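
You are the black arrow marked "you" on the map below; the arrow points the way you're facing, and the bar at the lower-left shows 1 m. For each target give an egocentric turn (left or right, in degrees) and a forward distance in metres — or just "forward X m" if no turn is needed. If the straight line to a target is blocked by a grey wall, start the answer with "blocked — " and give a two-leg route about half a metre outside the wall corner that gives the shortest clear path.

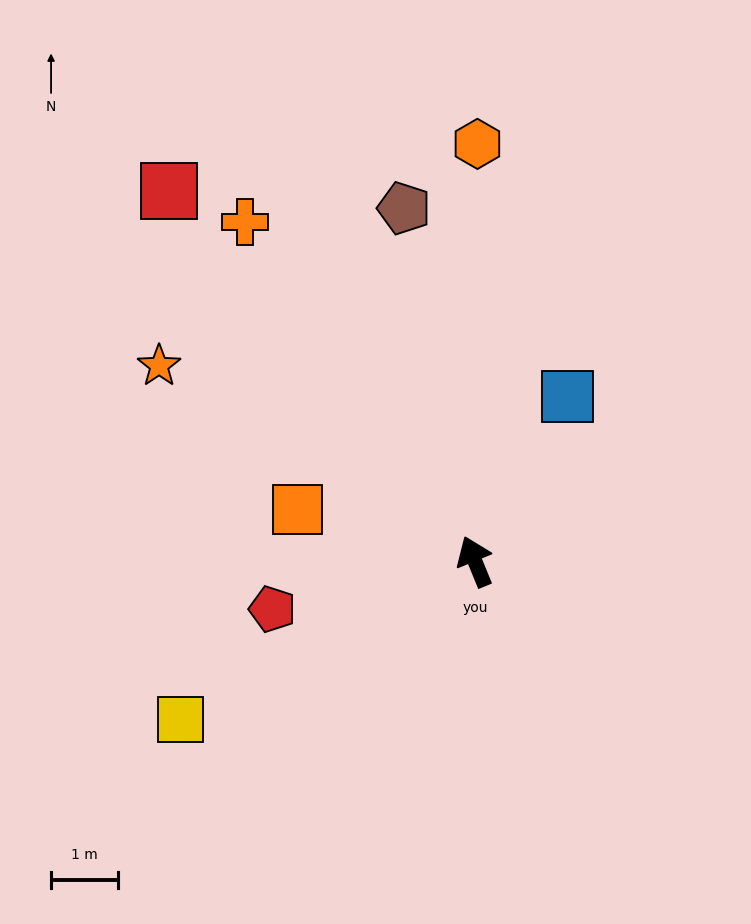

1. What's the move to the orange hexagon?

turn right 23°, forward 6.3 m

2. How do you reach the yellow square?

turn left 96°, forward 5.0 m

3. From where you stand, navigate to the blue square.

turn right 52°, forward 2.8 m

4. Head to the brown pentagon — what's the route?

turn right 11°, forward 5.4 m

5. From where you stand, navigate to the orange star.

turn left 36°, forward 5.6 m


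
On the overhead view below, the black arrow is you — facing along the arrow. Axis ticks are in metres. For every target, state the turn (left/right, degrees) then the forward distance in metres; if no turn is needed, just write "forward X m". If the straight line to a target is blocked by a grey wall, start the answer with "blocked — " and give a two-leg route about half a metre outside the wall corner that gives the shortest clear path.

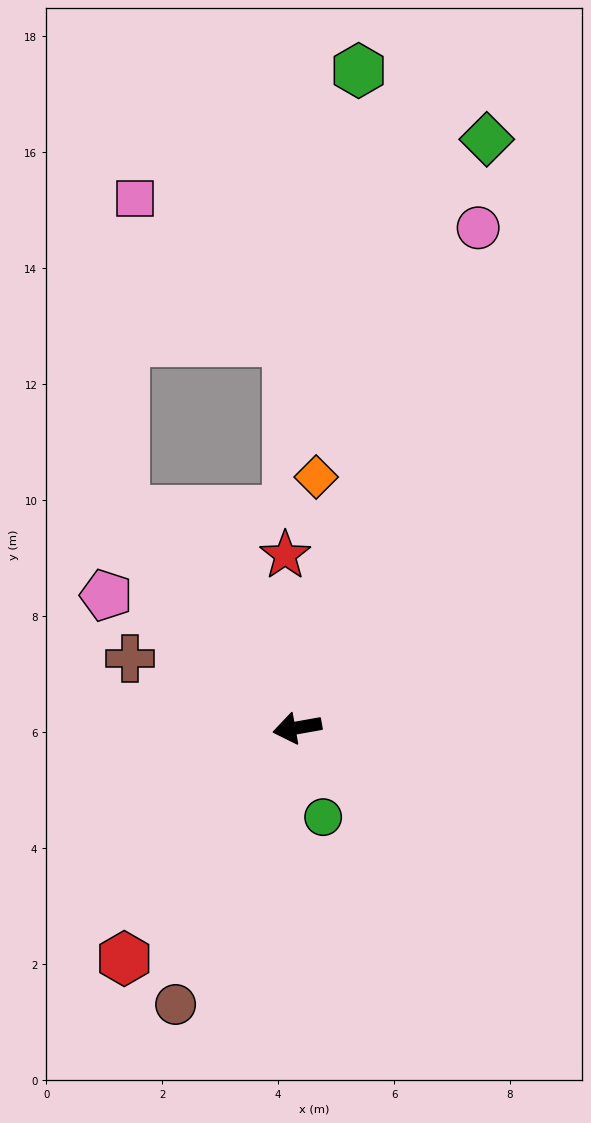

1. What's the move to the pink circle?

turn right 120°, forward 9.2 m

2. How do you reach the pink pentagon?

turn right 45°, forward 4.0 m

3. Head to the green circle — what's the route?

turn left 96°, forward 1.6 m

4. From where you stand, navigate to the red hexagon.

turn left 43°, forward 5.0 m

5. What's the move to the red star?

turn right 96°, forward 3.0 m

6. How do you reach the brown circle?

turn left 56°, forward 5.2 m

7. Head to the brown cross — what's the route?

turn right 33°, forward 3.1 m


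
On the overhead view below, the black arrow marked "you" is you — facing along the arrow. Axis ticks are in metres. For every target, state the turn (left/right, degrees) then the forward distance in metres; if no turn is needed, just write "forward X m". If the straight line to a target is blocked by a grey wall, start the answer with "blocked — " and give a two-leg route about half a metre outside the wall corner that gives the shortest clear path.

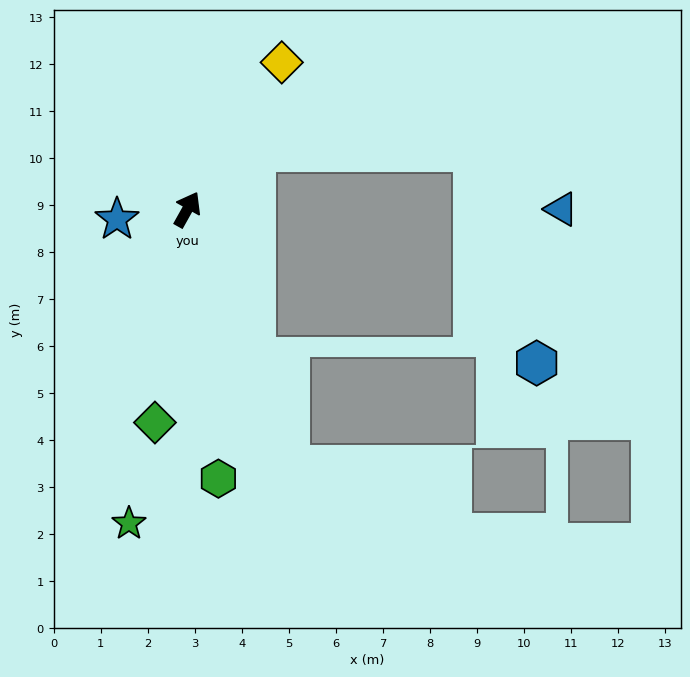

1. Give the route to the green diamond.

turn right 159°, forward 4.6 m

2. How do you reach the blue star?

turn left 127°, forward 1.5 m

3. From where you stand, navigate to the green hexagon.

turn right 144°, forward 5.8 m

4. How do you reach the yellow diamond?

turn right 3°, forward 3.7 m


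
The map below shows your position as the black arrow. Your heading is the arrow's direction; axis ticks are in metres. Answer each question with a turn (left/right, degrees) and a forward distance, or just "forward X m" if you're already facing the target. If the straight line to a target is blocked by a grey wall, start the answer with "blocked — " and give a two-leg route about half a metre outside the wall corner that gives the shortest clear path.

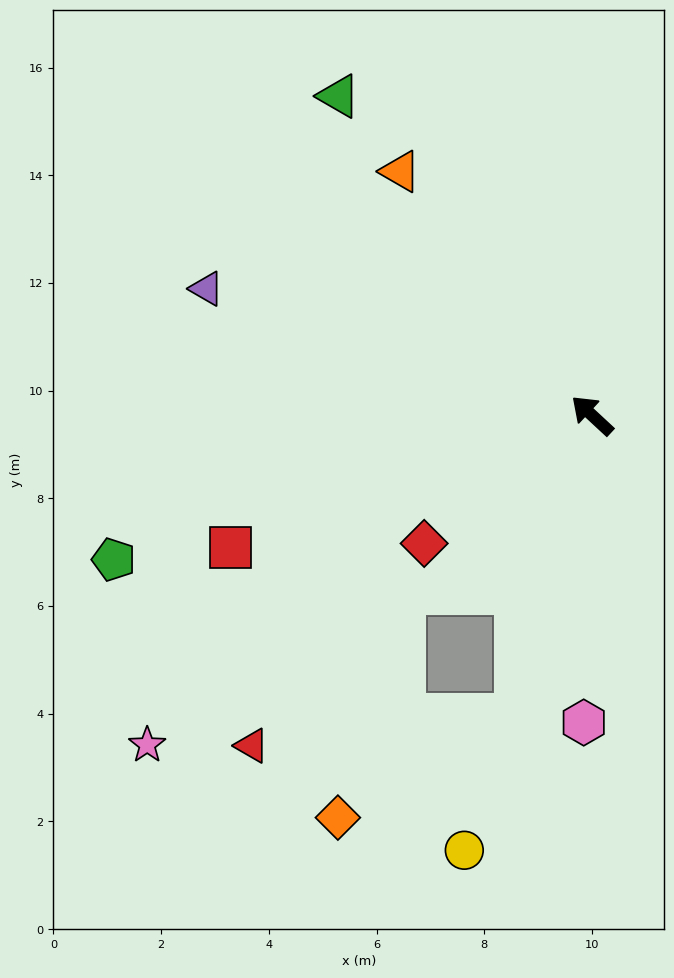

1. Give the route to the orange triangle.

turn right 9°, forward 5.8 m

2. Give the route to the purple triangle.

turn left 25°, forward 7.5 m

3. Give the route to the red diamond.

turn left 80°, forward 3.9 m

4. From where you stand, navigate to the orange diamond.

blocked — turn left 119°, forward 5.8 m, then turn right 47°, forward 3.8 m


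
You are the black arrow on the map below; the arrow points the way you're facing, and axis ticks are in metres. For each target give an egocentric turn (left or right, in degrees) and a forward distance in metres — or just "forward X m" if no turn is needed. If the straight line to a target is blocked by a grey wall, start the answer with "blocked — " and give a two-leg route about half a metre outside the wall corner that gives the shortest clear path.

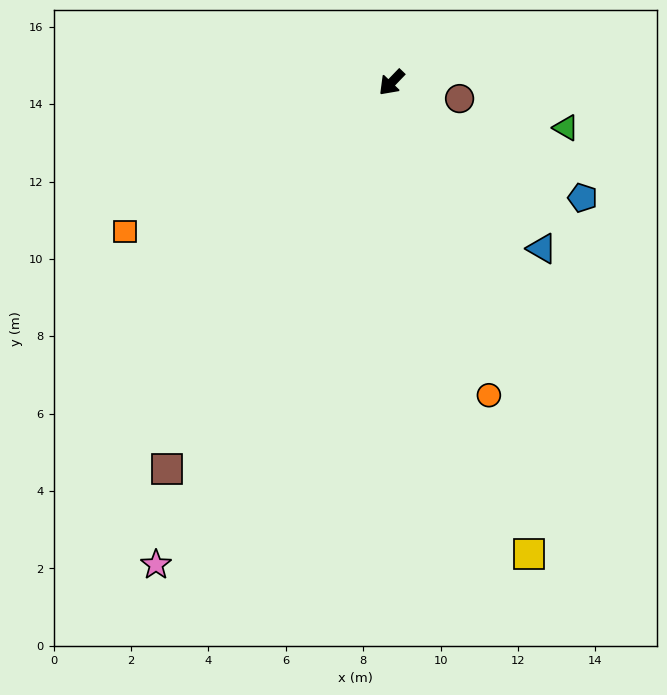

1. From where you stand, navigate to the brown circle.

turn left 121°, forward 1.8 m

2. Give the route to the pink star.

turn left 18°, forward 13.9 m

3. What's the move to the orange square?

turn right 17°, forward 7.9 m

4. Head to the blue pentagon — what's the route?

turn left 103°, forward 5.8 m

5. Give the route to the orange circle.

turn left 61°, forward 8.5 m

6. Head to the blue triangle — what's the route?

turn left 86°, forward 5.8 m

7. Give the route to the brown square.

turn left 14°, forward 11.5 m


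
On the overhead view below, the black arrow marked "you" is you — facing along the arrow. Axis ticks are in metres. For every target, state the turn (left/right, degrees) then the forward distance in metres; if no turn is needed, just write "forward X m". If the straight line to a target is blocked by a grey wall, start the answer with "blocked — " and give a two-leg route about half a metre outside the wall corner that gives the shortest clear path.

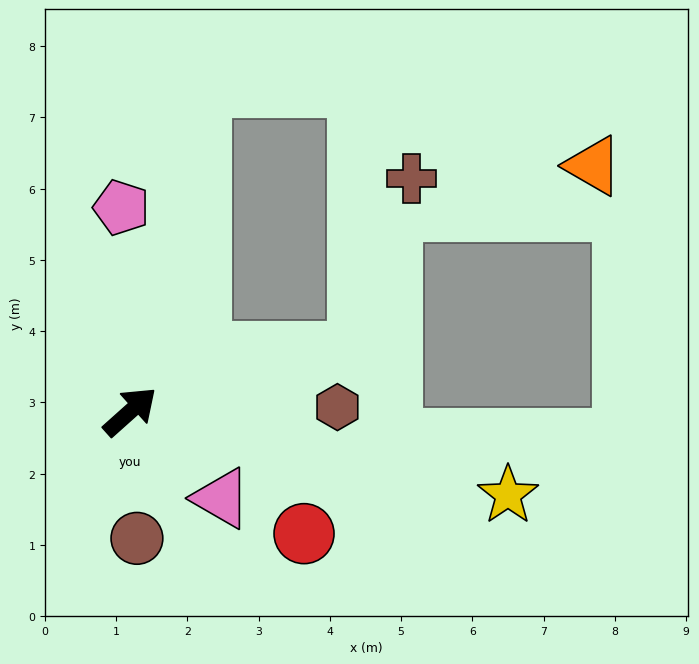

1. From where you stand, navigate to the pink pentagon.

turn left 51°, forward 2.9 m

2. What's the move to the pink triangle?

turn right 85°, forward 1.8 m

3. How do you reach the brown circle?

turn right 129°, forward 1.8 m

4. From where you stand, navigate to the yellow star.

turn right 54°, forward 5.4 m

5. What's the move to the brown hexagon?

turn right 41°, forward 2.9 m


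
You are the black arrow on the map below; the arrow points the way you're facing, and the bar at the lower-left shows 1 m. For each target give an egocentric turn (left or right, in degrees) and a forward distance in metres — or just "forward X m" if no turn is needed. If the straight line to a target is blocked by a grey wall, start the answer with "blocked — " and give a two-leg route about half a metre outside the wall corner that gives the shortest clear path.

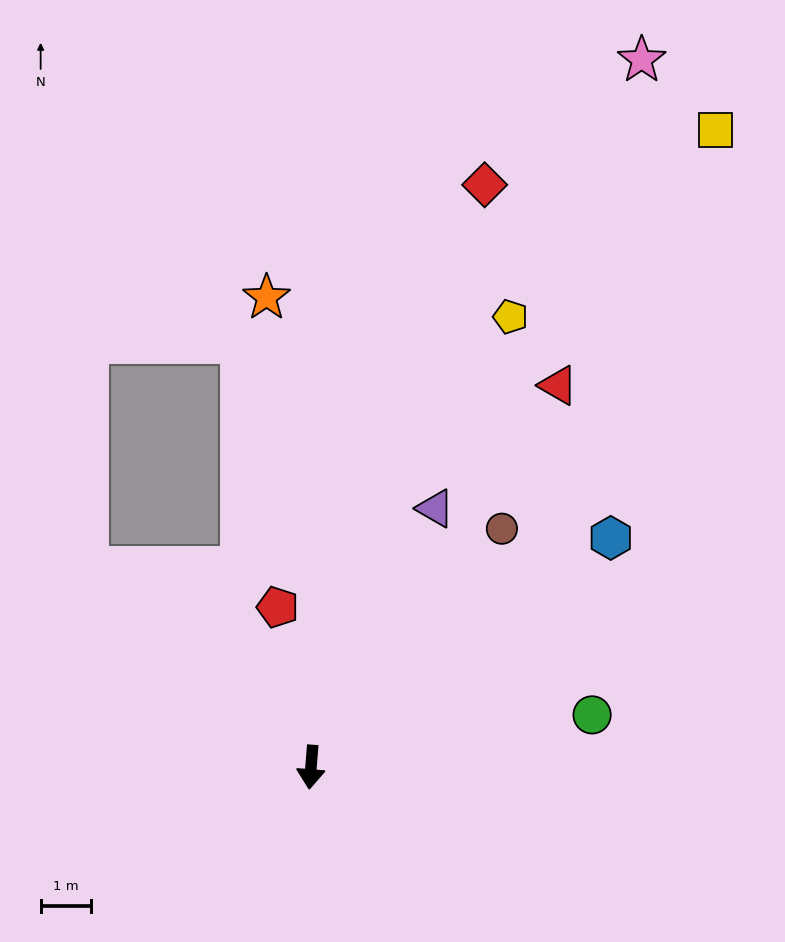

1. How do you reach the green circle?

turn left 105°, forward 5.7 m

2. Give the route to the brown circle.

turn left 146°, forward 6.1 m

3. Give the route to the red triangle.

turn left 152°, forward 9.1 m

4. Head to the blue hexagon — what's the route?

turn left 132°, forward 7.5 m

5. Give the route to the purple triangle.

turn left 159°, forward 5.7 m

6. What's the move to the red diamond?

turn left 168°, forward 12.1 m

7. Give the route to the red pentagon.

turn right 164°, forward 3.3 m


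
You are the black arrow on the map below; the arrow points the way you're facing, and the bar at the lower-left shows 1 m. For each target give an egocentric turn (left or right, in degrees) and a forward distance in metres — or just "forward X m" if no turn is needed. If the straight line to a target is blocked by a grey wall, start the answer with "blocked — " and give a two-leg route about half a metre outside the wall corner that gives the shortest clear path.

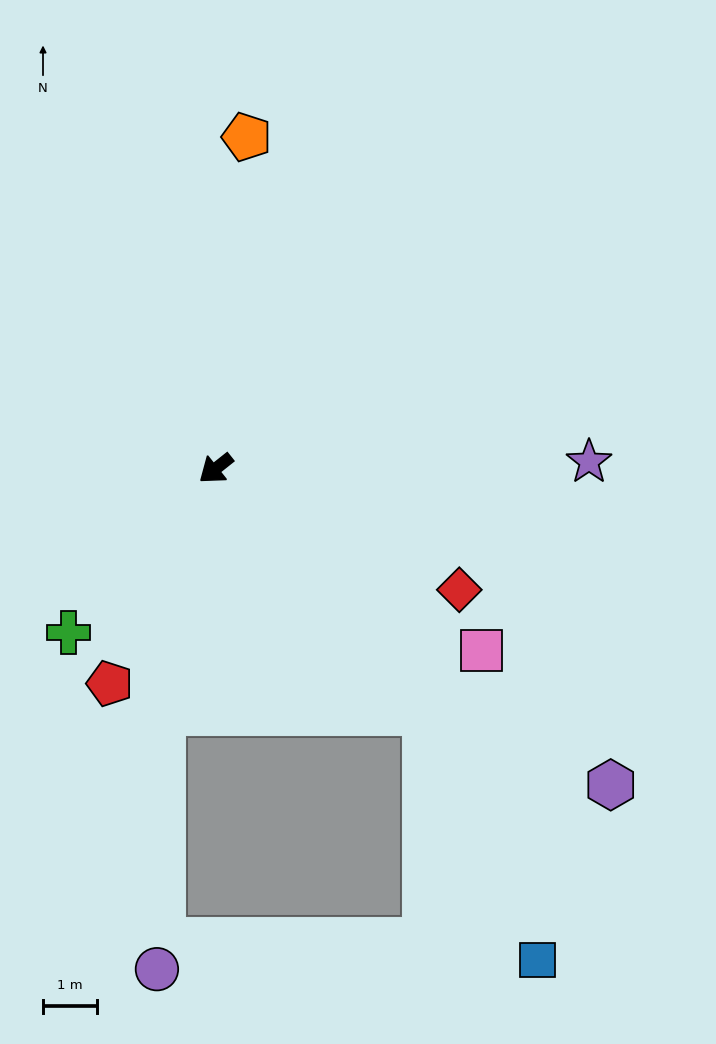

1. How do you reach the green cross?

turn left 10°, forward 4.1 m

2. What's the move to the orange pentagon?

turn right 134°, forward 6.2 m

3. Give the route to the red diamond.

turn left 115°, forward 5.0 m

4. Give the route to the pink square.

turn left 107°, forward 6.0 m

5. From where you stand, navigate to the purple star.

turn left 143°, forward 6.9 m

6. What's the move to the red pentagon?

turn left 25°, forward 4.4 m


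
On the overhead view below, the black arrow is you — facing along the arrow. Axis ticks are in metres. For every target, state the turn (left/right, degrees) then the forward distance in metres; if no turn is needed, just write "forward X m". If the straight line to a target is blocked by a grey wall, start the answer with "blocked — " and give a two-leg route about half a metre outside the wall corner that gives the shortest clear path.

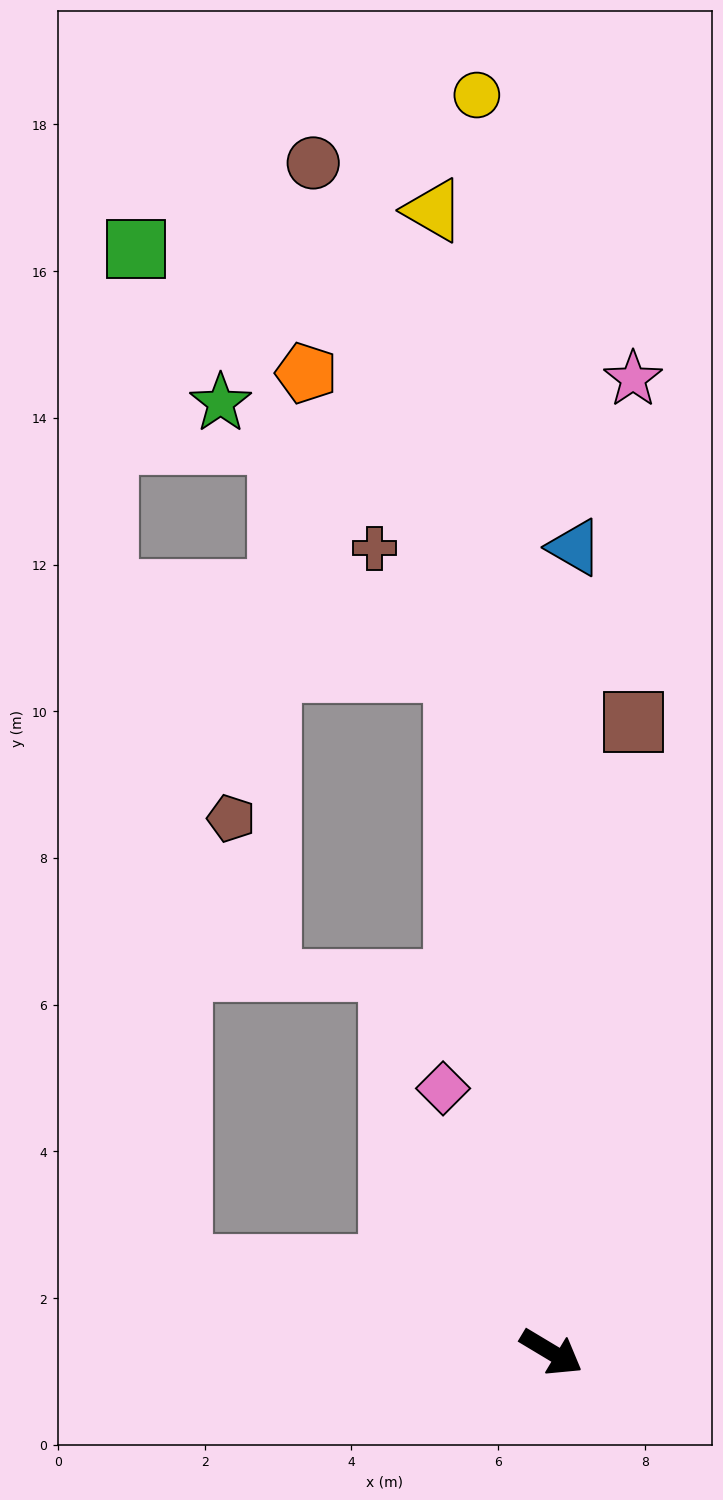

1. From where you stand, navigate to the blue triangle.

turn left 119°, forward 11.0 m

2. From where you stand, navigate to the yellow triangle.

turn left 127°, forward 15.6 m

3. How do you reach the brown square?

turn left 113°, forward 8.7 m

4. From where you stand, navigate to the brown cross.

blocked — turn left 129°, forward 9.4 m, then turn left 25°, forward 2.0 m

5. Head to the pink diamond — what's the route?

turn left 143°, forward 3.9 m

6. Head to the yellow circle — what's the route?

turn left 124°, forward 17.2 m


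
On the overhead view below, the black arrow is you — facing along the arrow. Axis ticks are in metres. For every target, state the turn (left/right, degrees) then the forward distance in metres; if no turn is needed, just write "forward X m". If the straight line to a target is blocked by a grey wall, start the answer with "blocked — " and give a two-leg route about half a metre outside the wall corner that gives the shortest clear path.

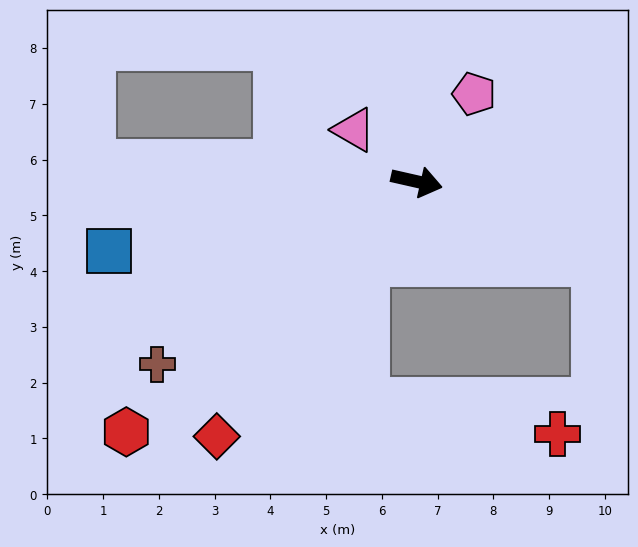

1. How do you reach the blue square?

turn right 154°, forward 5.7 m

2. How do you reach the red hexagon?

turn right 126°, forward 6.9 m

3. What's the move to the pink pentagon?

turn left 70°, forward 1.9 m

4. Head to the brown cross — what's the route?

turn right 132°, forward 5.7 m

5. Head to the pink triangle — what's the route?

turn left 153°, forward 1.5 m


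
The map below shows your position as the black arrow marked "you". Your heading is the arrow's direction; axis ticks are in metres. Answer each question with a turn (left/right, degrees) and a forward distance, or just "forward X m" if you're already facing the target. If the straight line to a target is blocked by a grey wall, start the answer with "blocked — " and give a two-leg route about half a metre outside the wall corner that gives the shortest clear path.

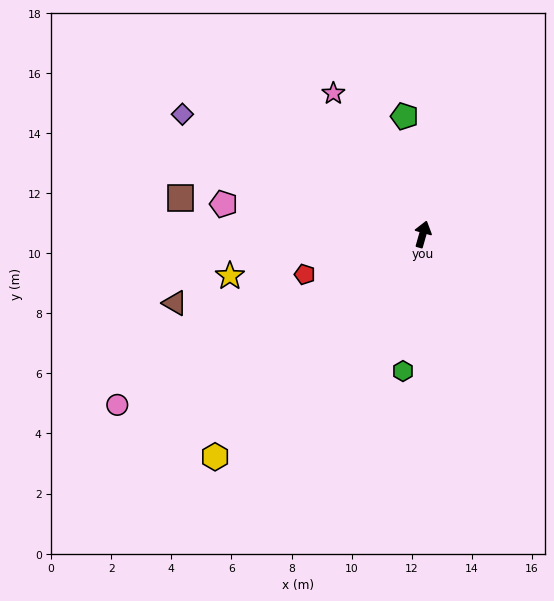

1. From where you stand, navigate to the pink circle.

turn left 135°, forward 11.6 m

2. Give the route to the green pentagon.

turn left 25°, forward 4.0 m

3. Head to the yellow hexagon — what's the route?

turn left 153°, forward 10.1 m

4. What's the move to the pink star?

turn left 48°, forward 5.6 m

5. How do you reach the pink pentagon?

turn left 97°, forward 6.7 m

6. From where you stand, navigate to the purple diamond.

turn left 79°, forward 8.9 m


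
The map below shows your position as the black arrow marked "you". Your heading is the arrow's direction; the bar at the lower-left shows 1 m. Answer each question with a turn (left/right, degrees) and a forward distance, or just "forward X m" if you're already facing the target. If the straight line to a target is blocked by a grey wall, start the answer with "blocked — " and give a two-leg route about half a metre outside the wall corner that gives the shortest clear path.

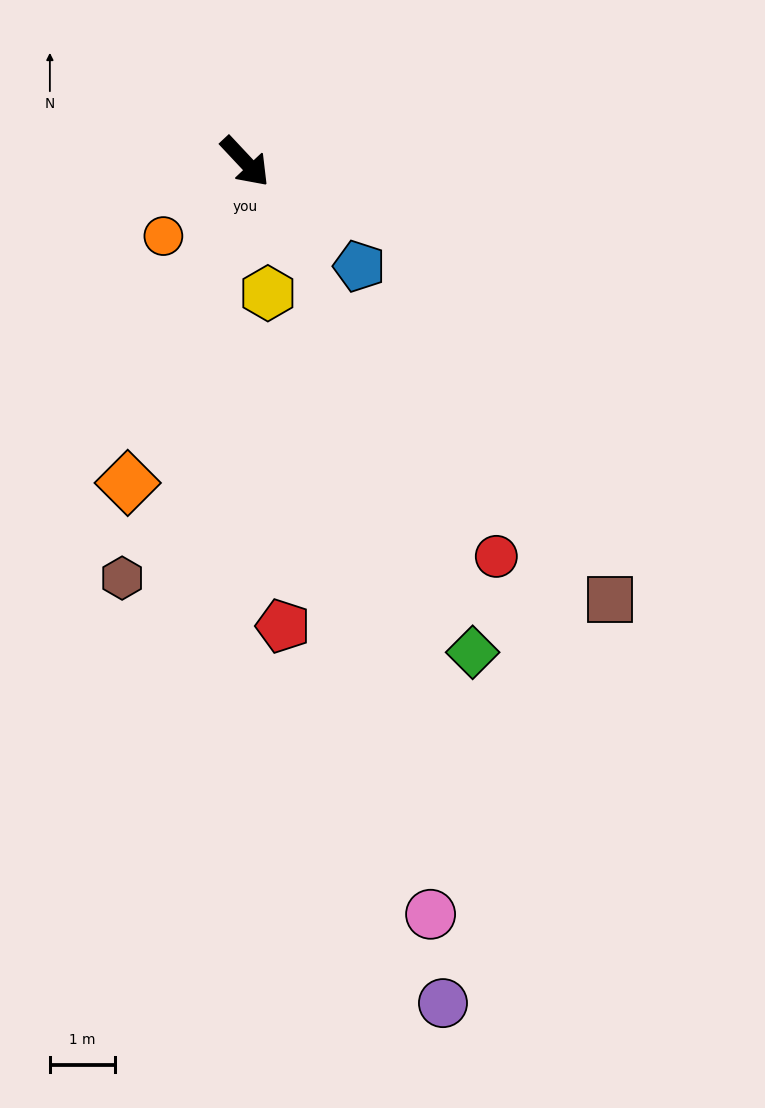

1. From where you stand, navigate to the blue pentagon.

turn left 4°, forward 2.4 m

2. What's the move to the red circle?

turn right 11°, forward 7.2 m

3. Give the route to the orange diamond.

turn right 63°, forward 5.3 m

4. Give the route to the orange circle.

turn right 91°, forward 1.7 m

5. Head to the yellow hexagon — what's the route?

turn right 33°, forward 2.1 m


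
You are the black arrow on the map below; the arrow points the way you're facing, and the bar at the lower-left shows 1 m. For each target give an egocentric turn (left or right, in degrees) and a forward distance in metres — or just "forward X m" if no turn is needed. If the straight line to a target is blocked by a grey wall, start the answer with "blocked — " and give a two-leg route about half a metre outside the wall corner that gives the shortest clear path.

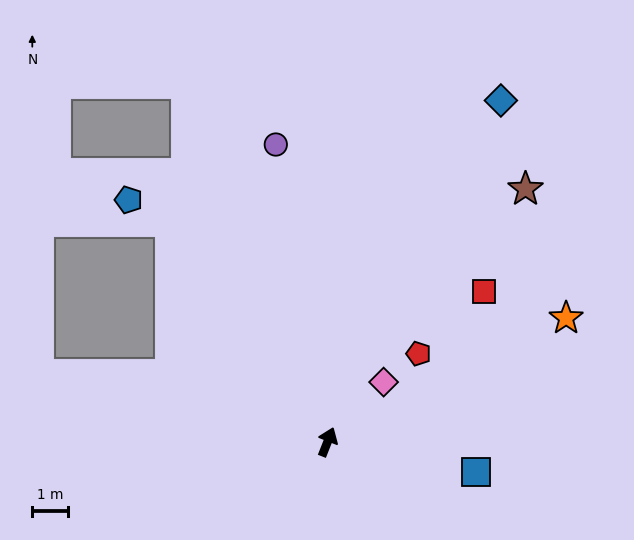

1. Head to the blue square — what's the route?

turn right 80°, forward 4.2 m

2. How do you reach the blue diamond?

turn right 5°, forward 10.7 m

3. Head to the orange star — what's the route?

turn right 41°, forward 7.5 m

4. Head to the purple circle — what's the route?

turn left 31°, forward 8.4 m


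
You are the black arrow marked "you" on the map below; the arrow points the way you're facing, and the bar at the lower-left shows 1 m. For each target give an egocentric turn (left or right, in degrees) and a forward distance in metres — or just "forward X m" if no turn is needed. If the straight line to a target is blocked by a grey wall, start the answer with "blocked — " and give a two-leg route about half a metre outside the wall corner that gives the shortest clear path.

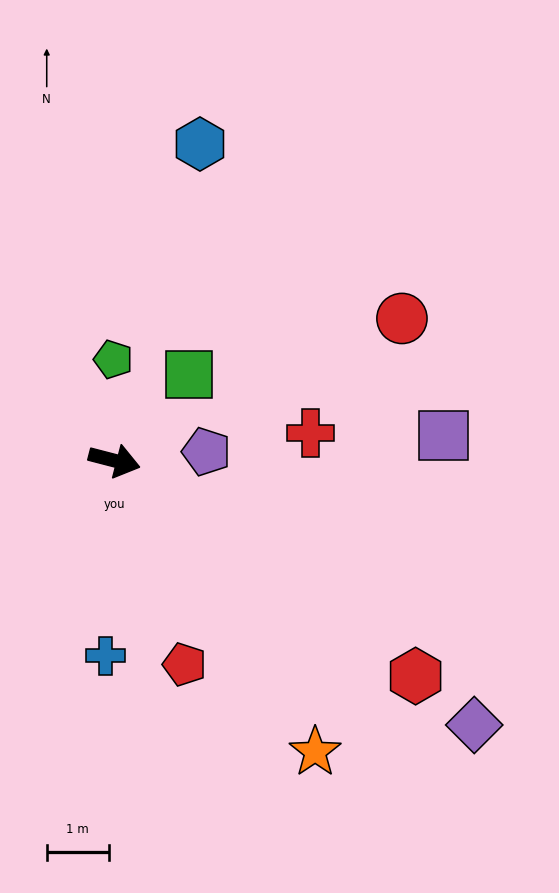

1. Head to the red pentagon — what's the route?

turn right 56°, forward 3.5 m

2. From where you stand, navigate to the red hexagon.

turn right 21°, forward 5.9 m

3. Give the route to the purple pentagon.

turn left 20°, forward 1.5 m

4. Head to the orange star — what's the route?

turn right 41°, forward 5.7 m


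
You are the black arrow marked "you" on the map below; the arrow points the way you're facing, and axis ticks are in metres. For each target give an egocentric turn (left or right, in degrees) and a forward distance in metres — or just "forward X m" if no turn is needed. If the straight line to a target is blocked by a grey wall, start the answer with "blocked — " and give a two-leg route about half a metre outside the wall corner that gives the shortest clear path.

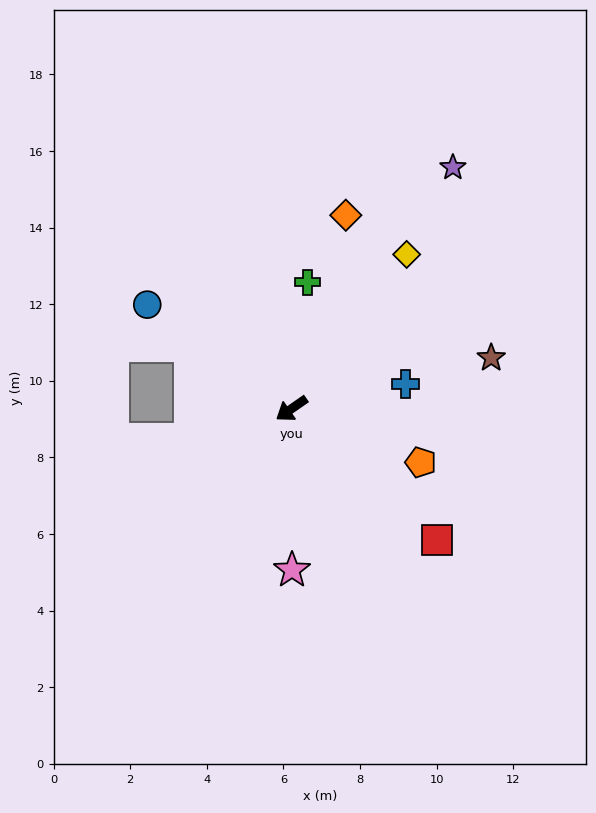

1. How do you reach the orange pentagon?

turn left 123°, forward 3.7 m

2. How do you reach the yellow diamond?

turn right 161°, forward 5.0 m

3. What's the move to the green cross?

turn right 132°, forward 3.3 m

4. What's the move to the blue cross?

turn left 157°, forward 3.0 m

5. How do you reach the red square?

turn left 103°, forward 5.1 m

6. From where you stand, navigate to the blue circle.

turn right 71°, forward 4.6 m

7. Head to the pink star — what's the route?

turn left 55°, forward 4.2 m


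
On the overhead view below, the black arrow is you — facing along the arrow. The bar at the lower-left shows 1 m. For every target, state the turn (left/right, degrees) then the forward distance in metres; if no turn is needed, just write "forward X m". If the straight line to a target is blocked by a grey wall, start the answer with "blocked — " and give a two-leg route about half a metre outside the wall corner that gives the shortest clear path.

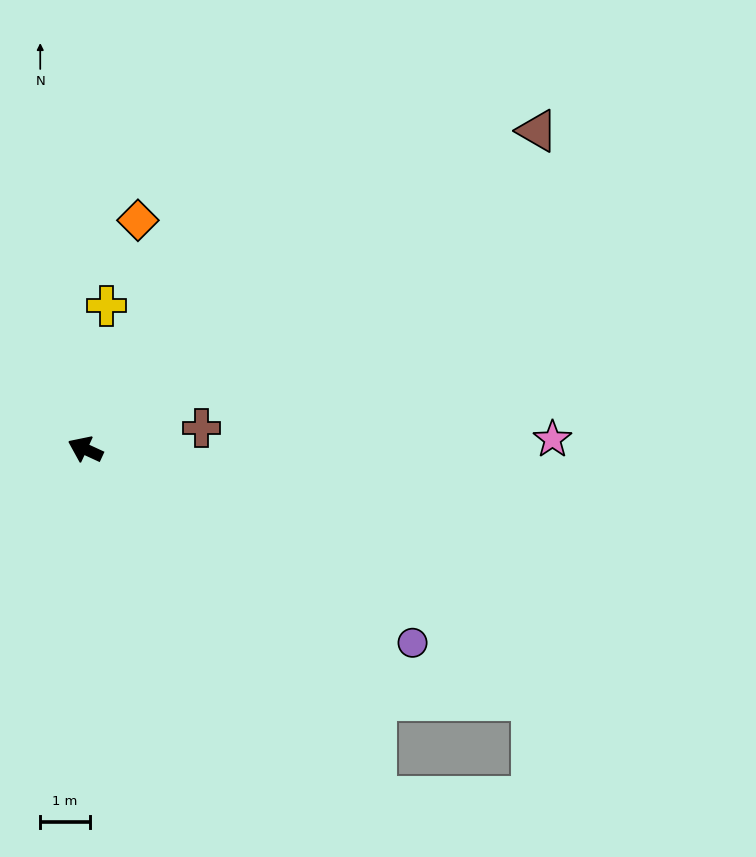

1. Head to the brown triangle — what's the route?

turn right 120°, forward 11.1 m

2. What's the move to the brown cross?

turn right 145°, forward 2.4 m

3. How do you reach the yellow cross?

turn right 74°, forward 2.9 m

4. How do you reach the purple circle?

turn left 174°, forward 7.7 m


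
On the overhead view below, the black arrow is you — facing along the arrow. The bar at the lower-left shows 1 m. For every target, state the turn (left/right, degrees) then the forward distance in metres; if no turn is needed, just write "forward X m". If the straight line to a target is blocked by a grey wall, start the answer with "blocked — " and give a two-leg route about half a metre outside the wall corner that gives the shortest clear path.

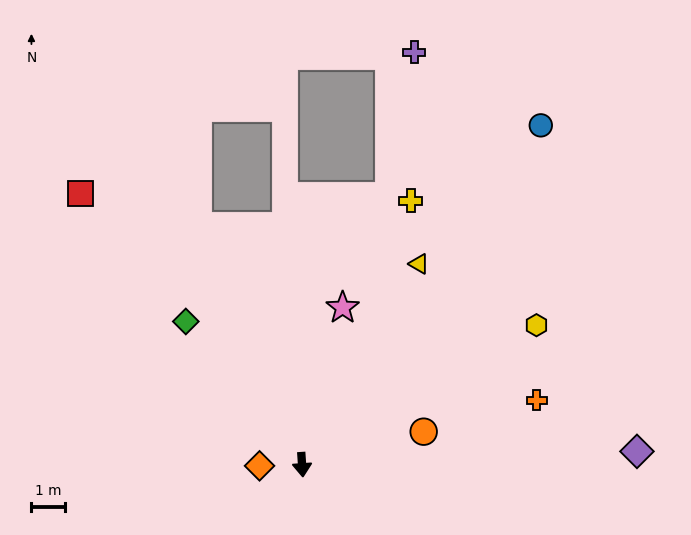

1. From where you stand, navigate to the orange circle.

turn left 101°, forward 3.7 m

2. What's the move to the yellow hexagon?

turn left 117°, forward 8.0 m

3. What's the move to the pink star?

turn left 162°, forward 4.8 m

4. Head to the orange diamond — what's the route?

turn right 92°, forward 1.3 m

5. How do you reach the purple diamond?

turn left 88°, forward 9.9 m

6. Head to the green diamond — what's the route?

turn right 145°, forward 5.4 m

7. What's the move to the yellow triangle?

turn left 146°, forward 6.8 m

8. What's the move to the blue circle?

turn left 141°, forward 12.2 m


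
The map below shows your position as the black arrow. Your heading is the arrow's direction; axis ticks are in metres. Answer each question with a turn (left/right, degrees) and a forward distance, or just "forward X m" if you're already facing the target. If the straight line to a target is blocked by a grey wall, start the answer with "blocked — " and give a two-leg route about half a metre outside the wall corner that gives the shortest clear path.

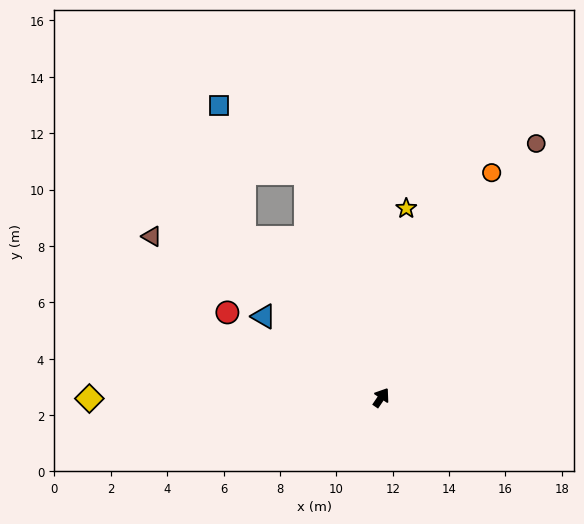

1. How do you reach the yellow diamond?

turn left 124°, forward 10.4 m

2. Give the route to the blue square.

blocked — turn left 75°, forward 7.5 m, then turn right 30°, forward 4.8 m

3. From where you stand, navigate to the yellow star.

turn left 27°, forward 6.8 m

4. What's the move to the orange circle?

turn left 8°, forward 8.9 m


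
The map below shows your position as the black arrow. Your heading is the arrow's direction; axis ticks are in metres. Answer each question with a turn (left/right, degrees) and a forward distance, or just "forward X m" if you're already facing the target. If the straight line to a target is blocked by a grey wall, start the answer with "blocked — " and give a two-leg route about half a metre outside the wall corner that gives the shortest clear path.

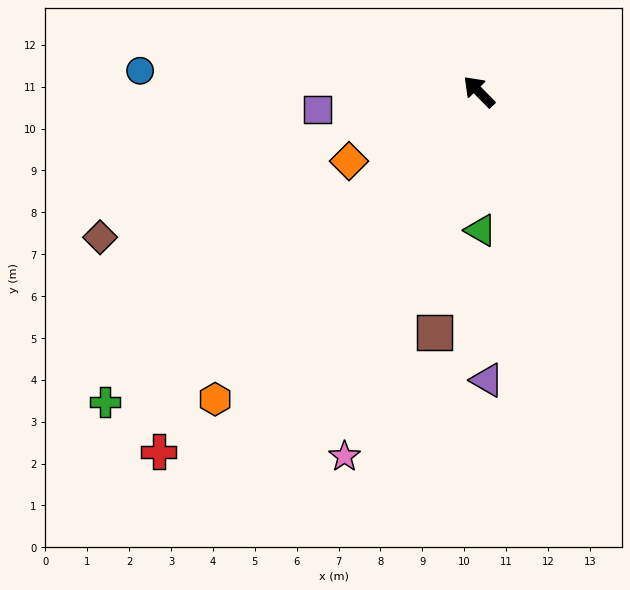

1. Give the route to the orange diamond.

turn left 74°, forward 3.5 m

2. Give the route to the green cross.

turn left 85°, forward 11.6 m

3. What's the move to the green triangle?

turn left 136°, forward 3.3 m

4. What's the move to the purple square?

turn left 52°, forward 3.9 m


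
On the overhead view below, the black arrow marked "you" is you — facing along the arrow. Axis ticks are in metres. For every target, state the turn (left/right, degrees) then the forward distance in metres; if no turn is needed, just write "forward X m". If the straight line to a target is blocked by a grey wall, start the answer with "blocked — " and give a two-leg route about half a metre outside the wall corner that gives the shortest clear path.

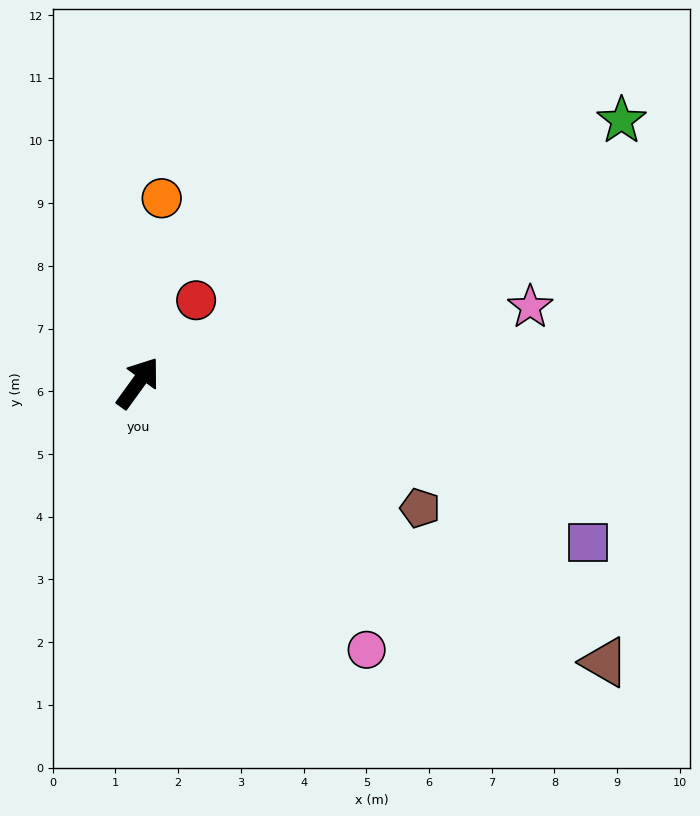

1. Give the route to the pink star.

turn right 43°, forward 6.4 m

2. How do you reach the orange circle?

turn left 29°, forward 3.0 m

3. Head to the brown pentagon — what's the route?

turn right 78°, forward 4.9 m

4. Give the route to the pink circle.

turn right 103°, forward 5.6 m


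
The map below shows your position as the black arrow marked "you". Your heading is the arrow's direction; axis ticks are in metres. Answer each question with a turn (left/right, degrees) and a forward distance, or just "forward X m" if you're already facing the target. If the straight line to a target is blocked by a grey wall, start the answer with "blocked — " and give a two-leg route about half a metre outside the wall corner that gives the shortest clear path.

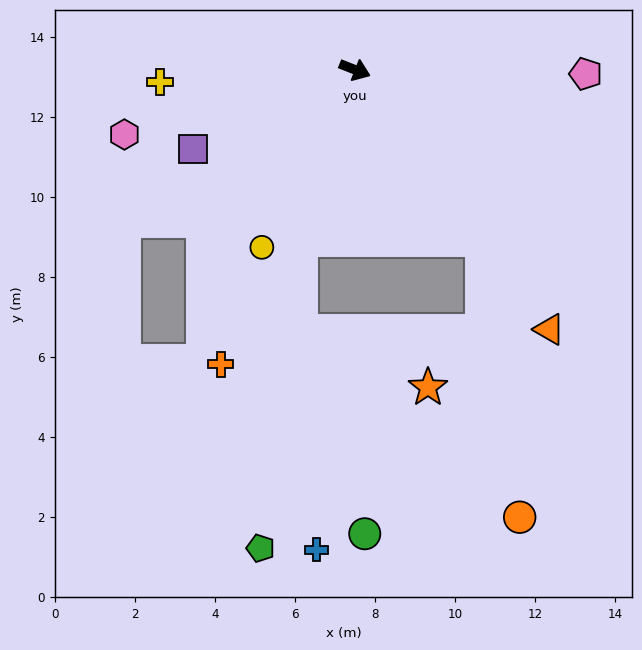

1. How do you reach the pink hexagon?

turn right 143°, forward 6.0 m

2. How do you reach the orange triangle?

turn right 32°, forward 8.1 m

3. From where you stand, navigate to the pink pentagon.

turn left 20°, forward 5.8 m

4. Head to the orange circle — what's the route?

blocked — turn right 32°, forward 5.3 m, then turn right 29°, forward 7.0 m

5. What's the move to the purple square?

turn right 133°, forward 4.5 m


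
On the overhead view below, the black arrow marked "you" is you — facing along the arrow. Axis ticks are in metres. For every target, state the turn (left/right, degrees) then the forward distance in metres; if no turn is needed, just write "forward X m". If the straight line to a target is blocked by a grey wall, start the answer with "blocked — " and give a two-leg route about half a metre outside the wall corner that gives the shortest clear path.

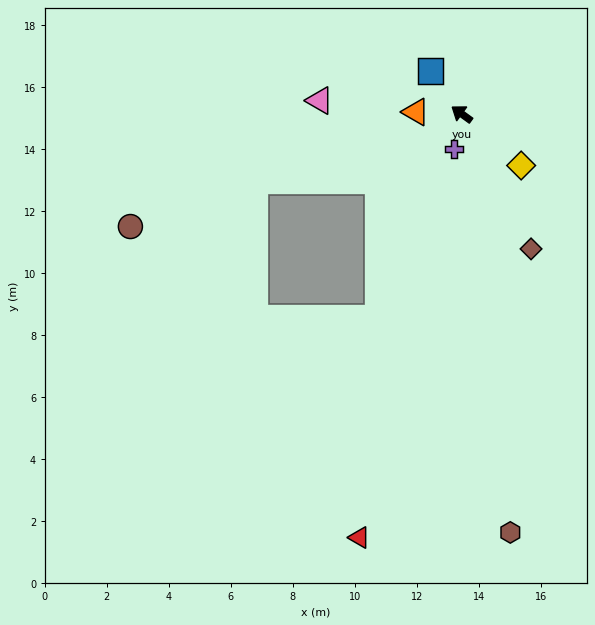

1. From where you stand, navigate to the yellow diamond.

turn left 175°, forward 2.5 m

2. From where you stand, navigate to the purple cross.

turn left 114°, forward 1.1 m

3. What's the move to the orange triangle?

turn left 33°, forward 1.5 m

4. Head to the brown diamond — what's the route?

turn left 153°, forward 4.9 m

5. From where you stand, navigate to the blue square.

turn right 18°, forward 1.7 m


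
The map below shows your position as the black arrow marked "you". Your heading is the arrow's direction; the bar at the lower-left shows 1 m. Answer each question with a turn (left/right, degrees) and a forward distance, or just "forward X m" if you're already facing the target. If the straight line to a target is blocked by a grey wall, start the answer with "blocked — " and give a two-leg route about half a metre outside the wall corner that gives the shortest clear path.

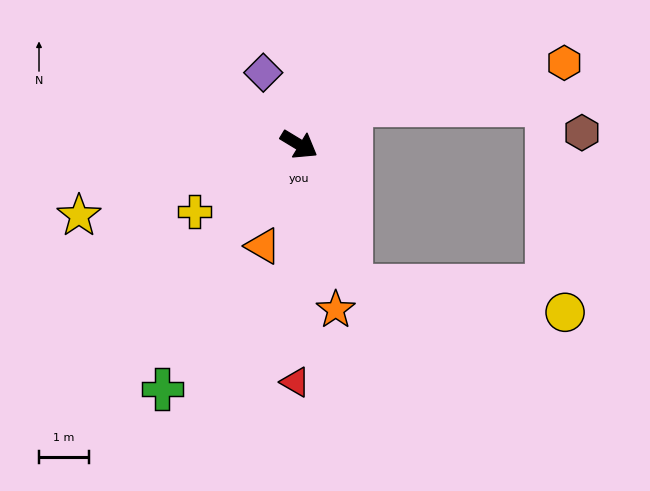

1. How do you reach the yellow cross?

turn right 116°, forward 2.5 m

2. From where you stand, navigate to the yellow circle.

blocked — turn right 39°, forward 3.0 m, then turn left 63°, forward 4.3 m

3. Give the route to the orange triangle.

turn right 78°, forward 2.1 m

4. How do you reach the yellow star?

turn right 131°, forward 4.6 m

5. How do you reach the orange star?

turn right 46°, forward 3.4 m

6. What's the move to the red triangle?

turn right 60°, forward 4.7 m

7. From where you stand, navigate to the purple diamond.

turn left 148°, forward 1.6 m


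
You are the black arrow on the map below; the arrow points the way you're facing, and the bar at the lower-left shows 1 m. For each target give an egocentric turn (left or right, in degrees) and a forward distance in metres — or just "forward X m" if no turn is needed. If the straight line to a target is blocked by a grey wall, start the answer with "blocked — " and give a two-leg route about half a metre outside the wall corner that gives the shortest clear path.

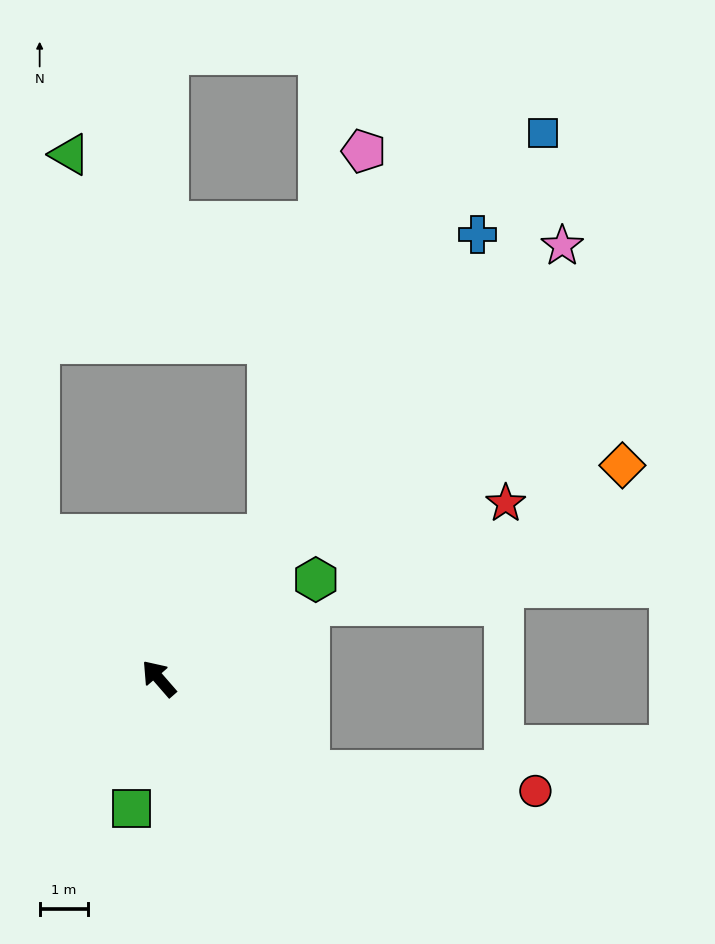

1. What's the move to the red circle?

blocked — turn right 163°, forward 3.6 m, then turn left 27°, forward 4.7 m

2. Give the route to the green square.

turn left 127°, forward 2.7 m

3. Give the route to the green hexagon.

turn right 99°, forward 3.8 m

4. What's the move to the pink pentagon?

blocked — turn right 78°, forward 3.7 m, then turn left 23°, forward 8.1 m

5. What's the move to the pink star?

turn right 84°, forward 12.2 m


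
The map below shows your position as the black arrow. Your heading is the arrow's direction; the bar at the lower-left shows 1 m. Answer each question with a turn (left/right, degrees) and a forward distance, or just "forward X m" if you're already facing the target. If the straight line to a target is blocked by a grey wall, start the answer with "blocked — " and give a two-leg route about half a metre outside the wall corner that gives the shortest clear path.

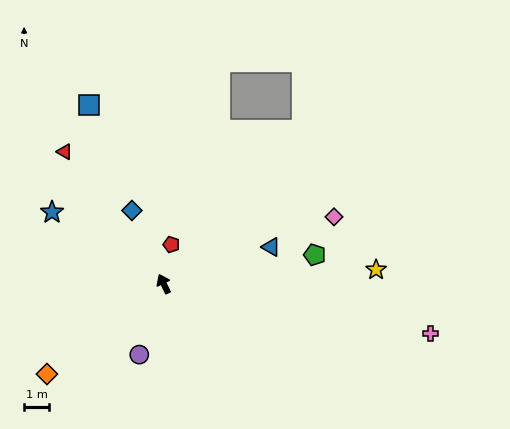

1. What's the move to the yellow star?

turn right 112°, forward 8.5 m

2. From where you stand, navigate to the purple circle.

turn left 135°, forward 3.0 m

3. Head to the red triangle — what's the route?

turn left 11°, forward 6.6 m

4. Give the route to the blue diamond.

turn right 2°, forward 3.2 m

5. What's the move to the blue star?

turn left 32°, forward 5.3 m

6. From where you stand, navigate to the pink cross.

turn right 126°, forward 10.8 m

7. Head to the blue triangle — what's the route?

turn right 97°, forward 4.5 m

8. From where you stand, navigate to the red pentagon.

turn right 37°, forward 1.6 m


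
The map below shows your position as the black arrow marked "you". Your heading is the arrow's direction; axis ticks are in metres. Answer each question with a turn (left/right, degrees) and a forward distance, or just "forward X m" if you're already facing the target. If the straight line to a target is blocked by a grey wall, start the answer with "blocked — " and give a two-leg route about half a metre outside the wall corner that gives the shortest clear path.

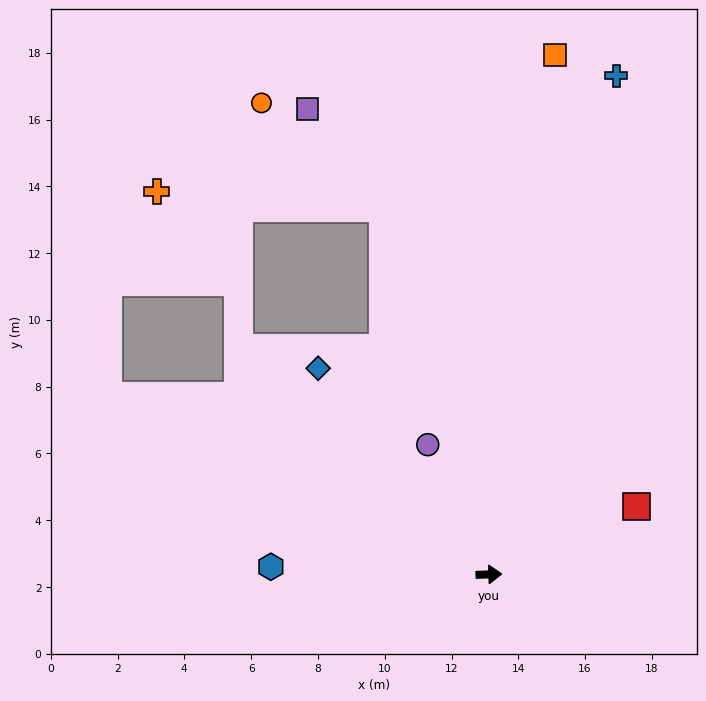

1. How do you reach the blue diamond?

turn left 128°, forward 8.0 m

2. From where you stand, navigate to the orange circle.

blocked — turn left 104°, forward 11.4 m, then turn left 33°, forward 4.8 m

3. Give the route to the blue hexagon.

turn left 176°, forward 6.5 m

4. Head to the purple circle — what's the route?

turn left 113°, forward 4.3 m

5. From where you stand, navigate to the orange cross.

blocked — turn left 104°, forward 11.4 m, then turn left 70°, forward 6.8 m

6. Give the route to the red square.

turn left 23°, forward 4.9 m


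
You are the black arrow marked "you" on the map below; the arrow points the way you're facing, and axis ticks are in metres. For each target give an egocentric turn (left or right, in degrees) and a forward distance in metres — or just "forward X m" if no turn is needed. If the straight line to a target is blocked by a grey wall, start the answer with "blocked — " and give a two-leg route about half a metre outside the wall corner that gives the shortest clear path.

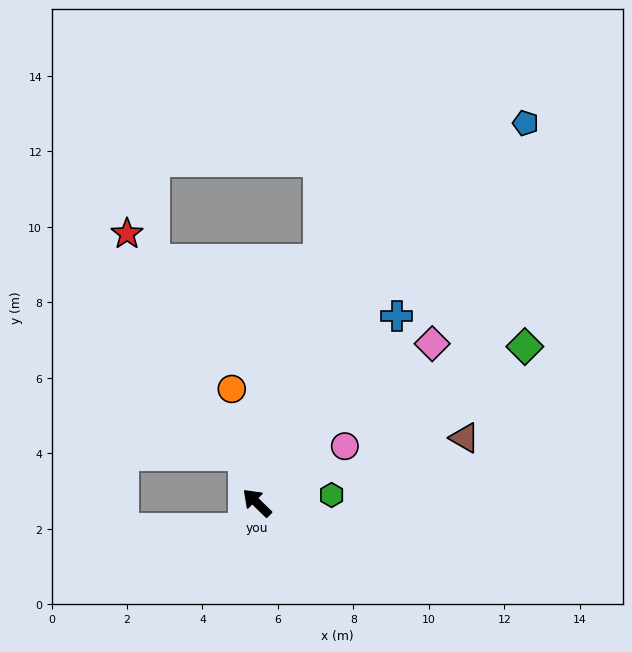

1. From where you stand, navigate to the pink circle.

turn right 103°, forward 2.8 m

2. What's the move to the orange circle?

turn right 33°, forward 3.1 m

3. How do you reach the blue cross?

turn right 82°, forward 6.2 m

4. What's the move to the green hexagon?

turn right 130°, forward 2.0 m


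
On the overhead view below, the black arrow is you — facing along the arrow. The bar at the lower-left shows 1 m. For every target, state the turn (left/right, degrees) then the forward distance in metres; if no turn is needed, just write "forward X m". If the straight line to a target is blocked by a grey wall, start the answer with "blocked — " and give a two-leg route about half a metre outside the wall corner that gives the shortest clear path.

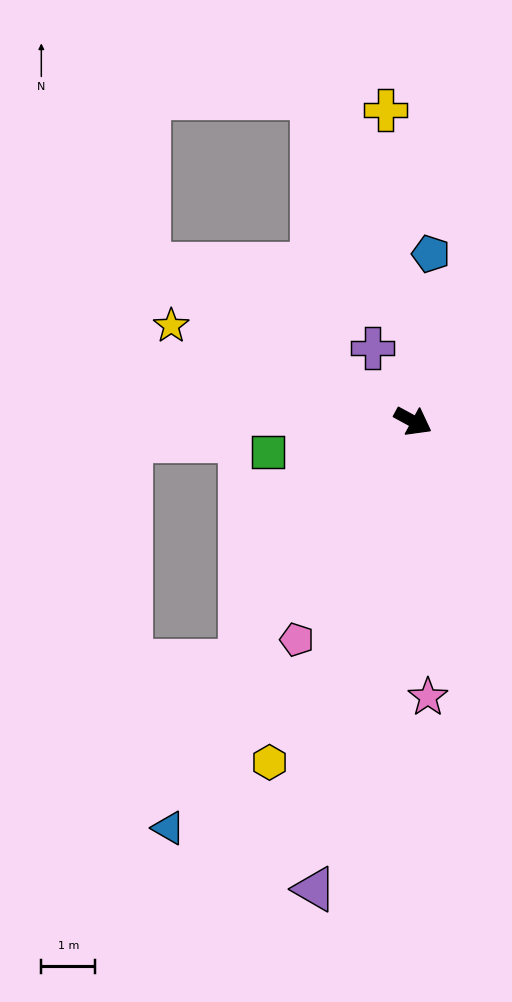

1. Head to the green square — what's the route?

turn right 140°, forward 2.8 m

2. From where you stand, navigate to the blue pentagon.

turn left 113°, forward 3.1 m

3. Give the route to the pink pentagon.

turn right 89°, forward 4.6 m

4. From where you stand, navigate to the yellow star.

turn right 173°, forward 4.8 m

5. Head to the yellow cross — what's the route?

turn left 124°, forward 5.8 m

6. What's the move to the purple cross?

turn left 148°, forward 1.5 m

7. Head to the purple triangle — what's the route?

turn right 73°, forward 8.9 m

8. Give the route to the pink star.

turn right 58°, forward 5.1 m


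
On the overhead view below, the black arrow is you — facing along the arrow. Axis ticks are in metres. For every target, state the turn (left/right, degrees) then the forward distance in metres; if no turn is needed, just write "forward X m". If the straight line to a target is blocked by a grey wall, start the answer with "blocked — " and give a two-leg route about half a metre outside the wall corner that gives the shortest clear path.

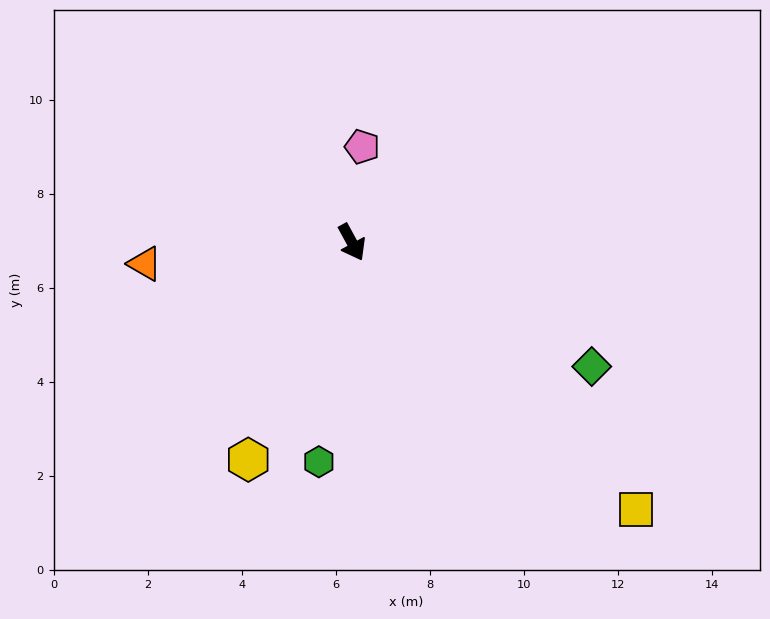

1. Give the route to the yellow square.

turn left 18°, forward 8.3 m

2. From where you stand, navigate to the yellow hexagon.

turn right 54°, forward 5.1 m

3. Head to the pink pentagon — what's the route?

turn left 145°, forward 2.0 m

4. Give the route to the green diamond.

turn left 34°, forward 5.7 m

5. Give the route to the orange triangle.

turn right 113°, forward 4.4 m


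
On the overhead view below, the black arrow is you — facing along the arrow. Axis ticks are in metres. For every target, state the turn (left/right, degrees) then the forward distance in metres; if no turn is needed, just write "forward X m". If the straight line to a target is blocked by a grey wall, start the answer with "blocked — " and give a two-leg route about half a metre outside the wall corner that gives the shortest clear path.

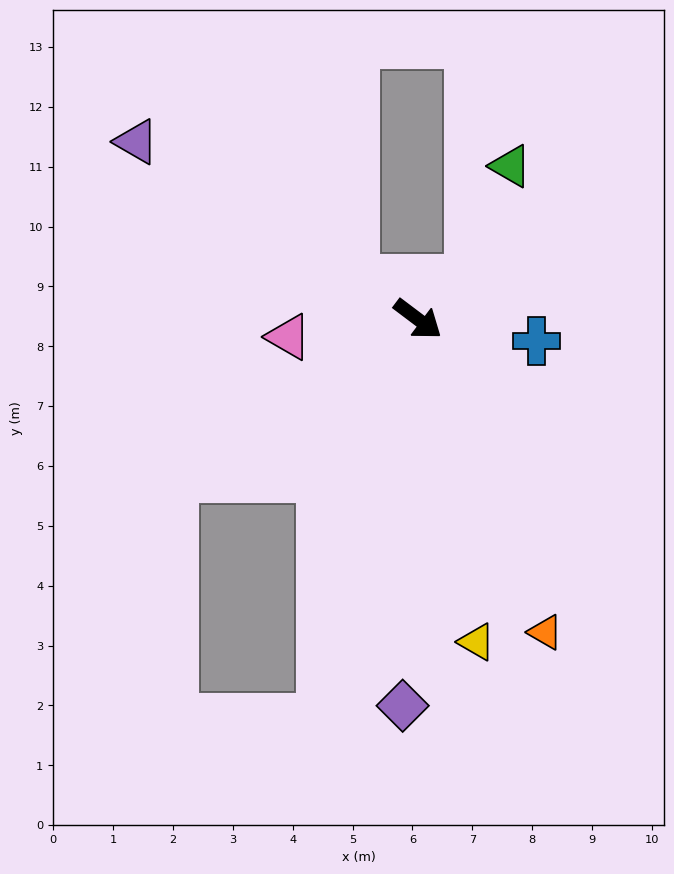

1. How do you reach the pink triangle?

turn right 135°, forward 2.2 m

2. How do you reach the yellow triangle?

turn right 43°, forward 5.5 m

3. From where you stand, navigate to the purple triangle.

turn right 175°, forward 5.6 m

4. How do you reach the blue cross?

turn left 27°, forward 2.0 m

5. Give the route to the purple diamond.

turn right 55°, forward 6.5 m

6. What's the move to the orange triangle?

turn right 31°, forward 5.6 m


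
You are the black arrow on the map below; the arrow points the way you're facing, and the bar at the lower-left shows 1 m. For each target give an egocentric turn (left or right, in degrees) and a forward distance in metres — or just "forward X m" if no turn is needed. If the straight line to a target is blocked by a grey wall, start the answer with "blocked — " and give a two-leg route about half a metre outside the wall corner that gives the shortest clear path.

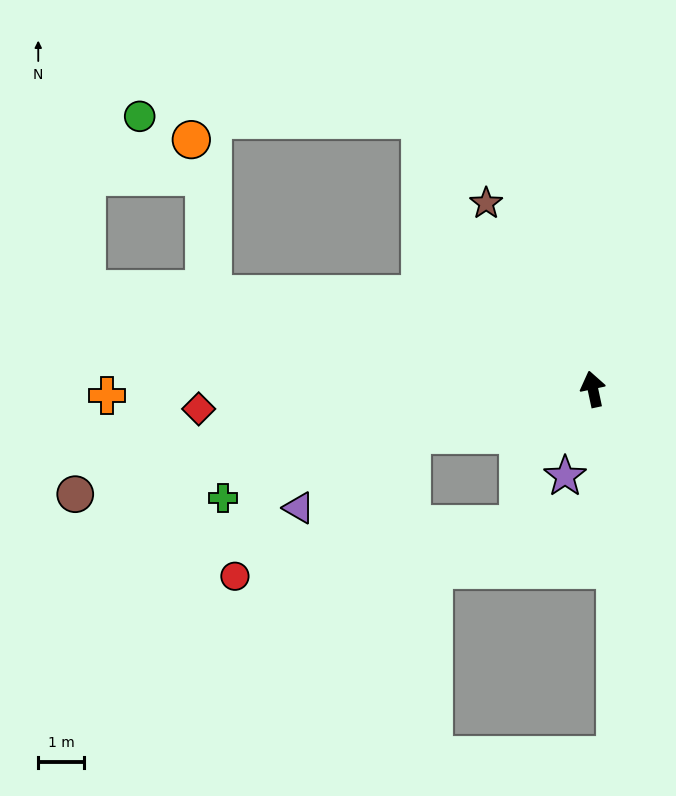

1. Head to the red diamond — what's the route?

turn left 81°, forward 8.7 m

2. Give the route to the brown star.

turn left 18°, forward 4.7 m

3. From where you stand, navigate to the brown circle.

turn left 89°, forward 11.7 m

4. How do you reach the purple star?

turn left 150°, forward 2.0 m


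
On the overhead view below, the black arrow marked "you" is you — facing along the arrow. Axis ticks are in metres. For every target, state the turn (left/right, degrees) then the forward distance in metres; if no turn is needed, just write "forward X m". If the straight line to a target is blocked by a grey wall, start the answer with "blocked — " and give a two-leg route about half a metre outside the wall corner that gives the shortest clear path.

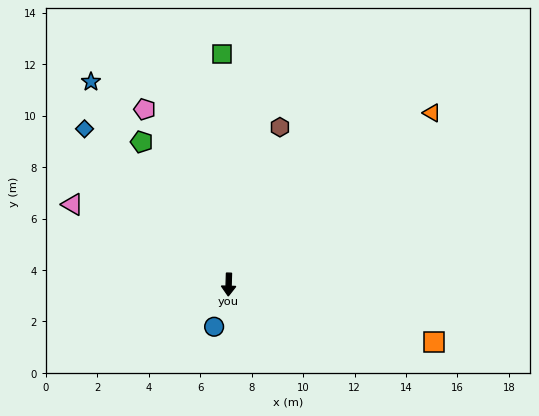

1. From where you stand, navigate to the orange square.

turn left 76°, forward 8.3 m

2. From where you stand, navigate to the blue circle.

turn right 17°, forward 1.7 m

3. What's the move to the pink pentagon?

turn right 153°, forward 7.6 m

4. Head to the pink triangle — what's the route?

turn right 115°, forward 6.8 m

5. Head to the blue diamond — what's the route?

turn right 135°, forward 8.2 m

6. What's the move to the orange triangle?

turn left 132°, forward 10.3 m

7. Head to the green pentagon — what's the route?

turn right 147°, forward 6.5 m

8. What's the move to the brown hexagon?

turn left 164°, forward 6.4 m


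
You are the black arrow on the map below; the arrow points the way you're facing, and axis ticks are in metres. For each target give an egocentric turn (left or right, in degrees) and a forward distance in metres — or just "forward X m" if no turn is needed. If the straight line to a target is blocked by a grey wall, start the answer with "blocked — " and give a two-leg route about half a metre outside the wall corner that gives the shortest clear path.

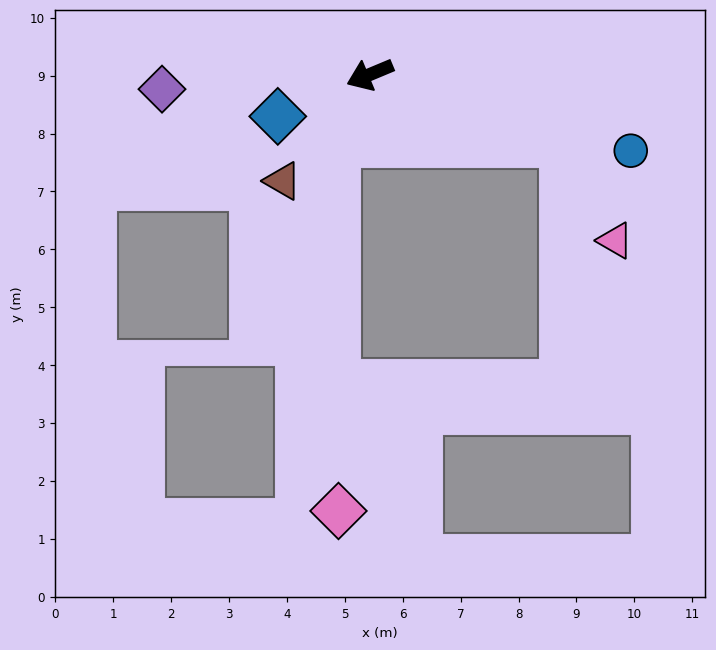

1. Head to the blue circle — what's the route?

turn left 141°, forward 4.7 m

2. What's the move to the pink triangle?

blocked — turn left 138°, forward 3.6 m, then turn right 43°, forward 1.9 m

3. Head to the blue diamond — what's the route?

forward 1.7 m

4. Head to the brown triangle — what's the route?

turn left 28°, forward 2.4 m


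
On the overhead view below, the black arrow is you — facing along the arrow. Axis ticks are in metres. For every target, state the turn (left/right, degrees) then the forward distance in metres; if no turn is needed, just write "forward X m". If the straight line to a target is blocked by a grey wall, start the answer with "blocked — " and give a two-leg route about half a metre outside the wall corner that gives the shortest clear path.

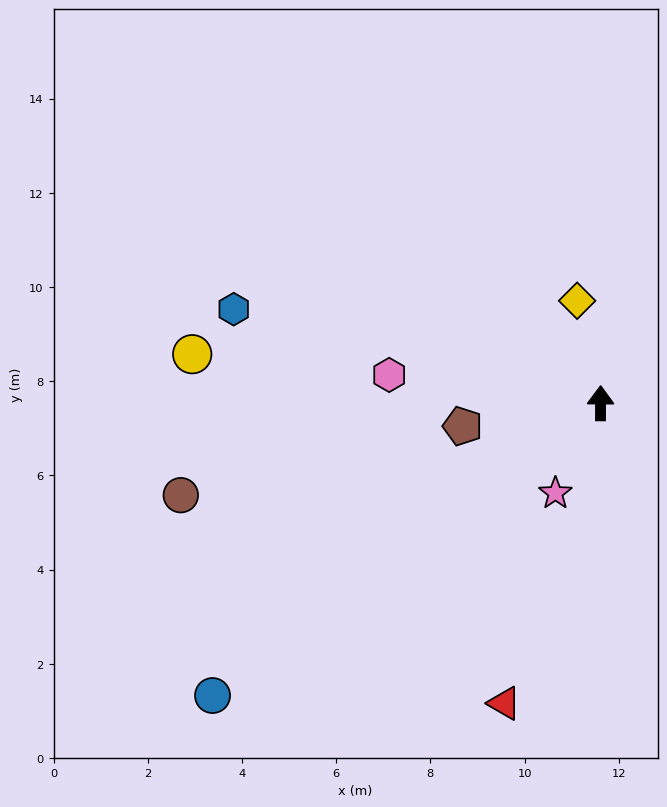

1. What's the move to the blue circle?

turn left 127°, forward 10.3 m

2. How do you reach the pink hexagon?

turn left 83°, forward 4.5 m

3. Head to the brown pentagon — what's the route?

turn left 100°, forward 3.0 m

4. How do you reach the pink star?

turn left 154°, forward 2.1 m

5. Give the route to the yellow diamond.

turn left 13°, forward 2.2 m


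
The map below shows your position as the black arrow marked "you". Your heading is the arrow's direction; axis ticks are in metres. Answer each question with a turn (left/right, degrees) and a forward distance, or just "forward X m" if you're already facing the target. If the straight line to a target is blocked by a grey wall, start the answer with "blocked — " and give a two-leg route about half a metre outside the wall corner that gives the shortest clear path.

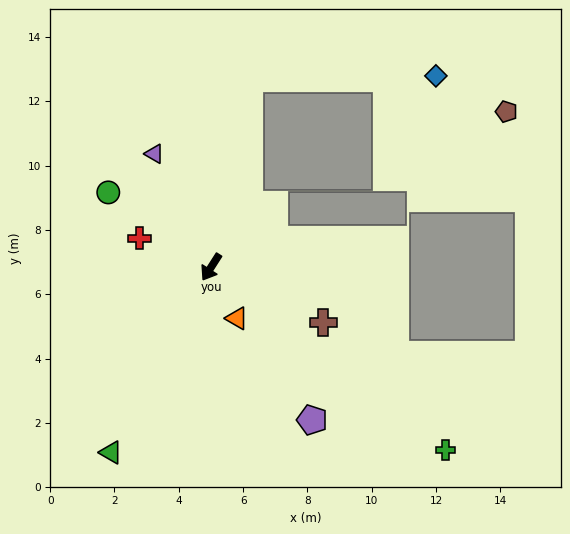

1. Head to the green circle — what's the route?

turn right 93°, forward 4.0 m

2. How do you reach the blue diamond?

blocked — turn right 159°, forward 6.0 m, then turn right 78°, forward 5.8 m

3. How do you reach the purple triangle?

turn right 121°, forward 3.9 m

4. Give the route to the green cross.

turn left 85°, forward 9.2 m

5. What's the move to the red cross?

turn right 79°, forward 2.4 m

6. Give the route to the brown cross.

turn left 96°, forward 3.9 m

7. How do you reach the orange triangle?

turn left 59°, forward 1.8 m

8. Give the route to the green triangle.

turn left 4°, forward 6.6 m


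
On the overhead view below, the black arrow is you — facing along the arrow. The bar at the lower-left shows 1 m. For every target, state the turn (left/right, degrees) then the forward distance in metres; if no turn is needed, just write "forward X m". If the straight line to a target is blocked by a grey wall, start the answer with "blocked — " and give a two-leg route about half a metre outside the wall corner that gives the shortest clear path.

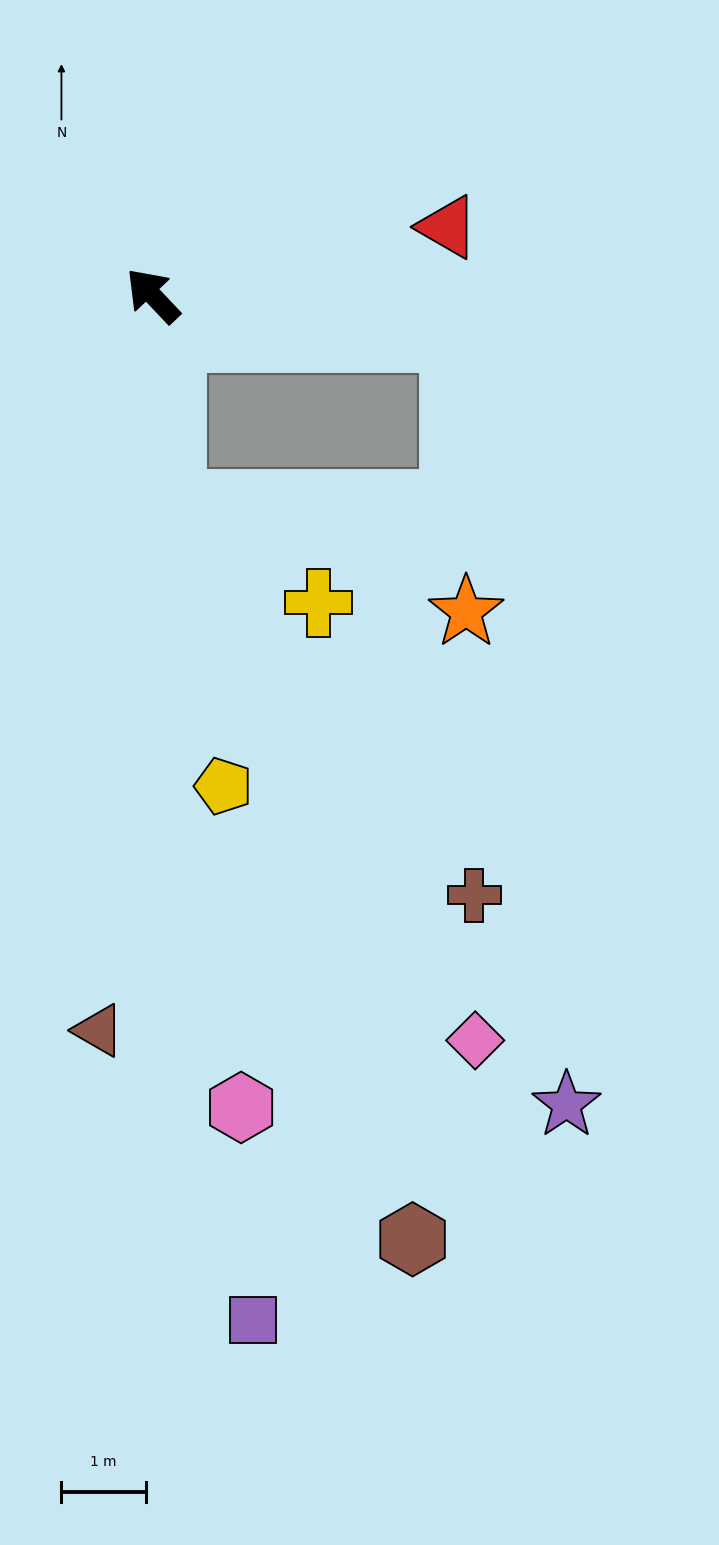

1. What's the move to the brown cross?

blocked — turn left 141°, forward 2.5 m, then turn left 34°, forward 5.9 m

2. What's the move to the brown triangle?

turn left 132°, forward 8.8 m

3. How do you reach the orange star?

blocked — turn right 141°, forward 3.6 m, then turn right 80°, forward 3.3 m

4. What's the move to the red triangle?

turn right 120°, forward 3.6 m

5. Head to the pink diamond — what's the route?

blocked — turn left 141°, forward 2.5 m, then turn left 25°, forward 7.3 m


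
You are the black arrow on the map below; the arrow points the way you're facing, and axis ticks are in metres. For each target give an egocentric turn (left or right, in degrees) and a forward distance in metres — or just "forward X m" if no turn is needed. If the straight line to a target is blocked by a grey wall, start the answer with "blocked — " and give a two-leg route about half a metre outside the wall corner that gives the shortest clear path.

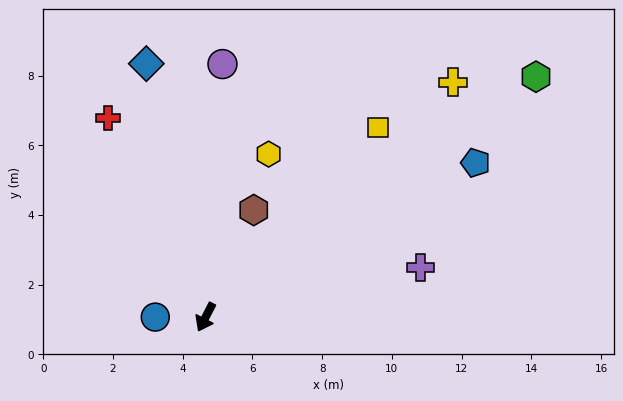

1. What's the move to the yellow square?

turn left 165°, forward 7.3 m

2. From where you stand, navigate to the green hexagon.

turn left 153°, forward 11.7 m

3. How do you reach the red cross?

turn right 127°, forward 6.4 m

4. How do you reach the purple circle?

turn right 157°, forward 7.3 m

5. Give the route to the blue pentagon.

turn left 147°, forward 8.9 m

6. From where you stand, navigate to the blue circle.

turn right 63°, forward 1.4 m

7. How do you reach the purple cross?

turn left 130°, forward 6.3 m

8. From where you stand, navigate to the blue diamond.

turn right 140°, forward 7.5 m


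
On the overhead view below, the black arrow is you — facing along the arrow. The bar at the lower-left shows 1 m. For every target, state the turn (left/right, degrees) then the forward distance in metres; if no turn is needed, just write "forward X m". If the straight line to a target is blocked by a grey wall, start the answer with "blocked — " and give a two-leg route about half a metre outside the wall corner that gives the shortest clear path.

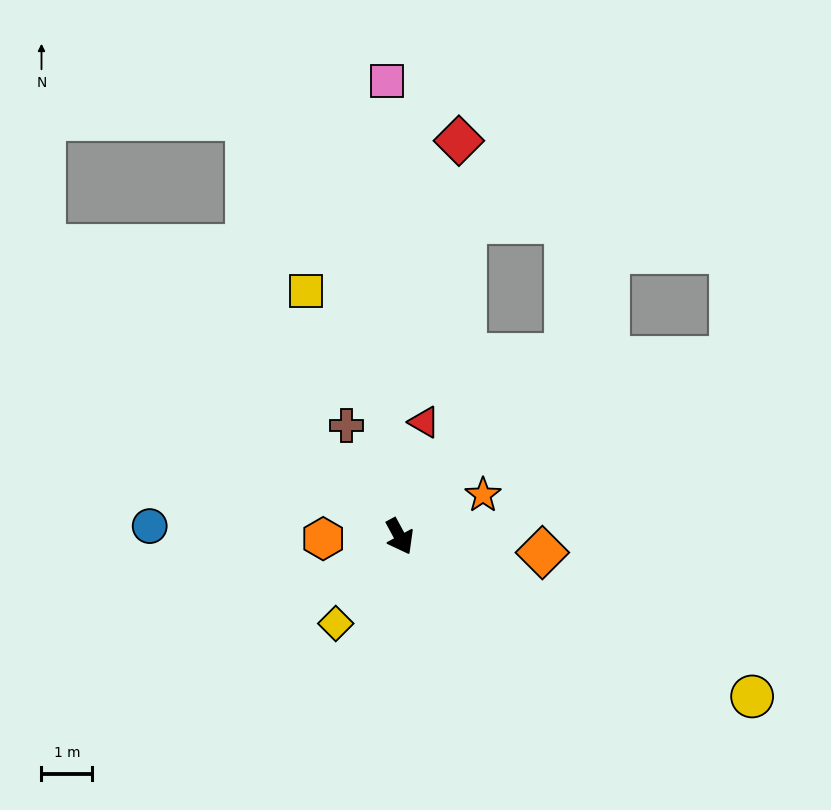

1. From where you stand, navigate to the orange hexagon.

turn right 117°, forward 1.5 m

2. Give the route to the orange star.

turn left 88°, forward 1.8 m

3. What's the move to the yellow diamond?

turn right 65°, forward 2.1 m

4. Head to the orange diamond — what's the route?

turn left 55°, forward 2.8 m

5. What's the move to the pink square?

turn left 153°, forward 9.0 m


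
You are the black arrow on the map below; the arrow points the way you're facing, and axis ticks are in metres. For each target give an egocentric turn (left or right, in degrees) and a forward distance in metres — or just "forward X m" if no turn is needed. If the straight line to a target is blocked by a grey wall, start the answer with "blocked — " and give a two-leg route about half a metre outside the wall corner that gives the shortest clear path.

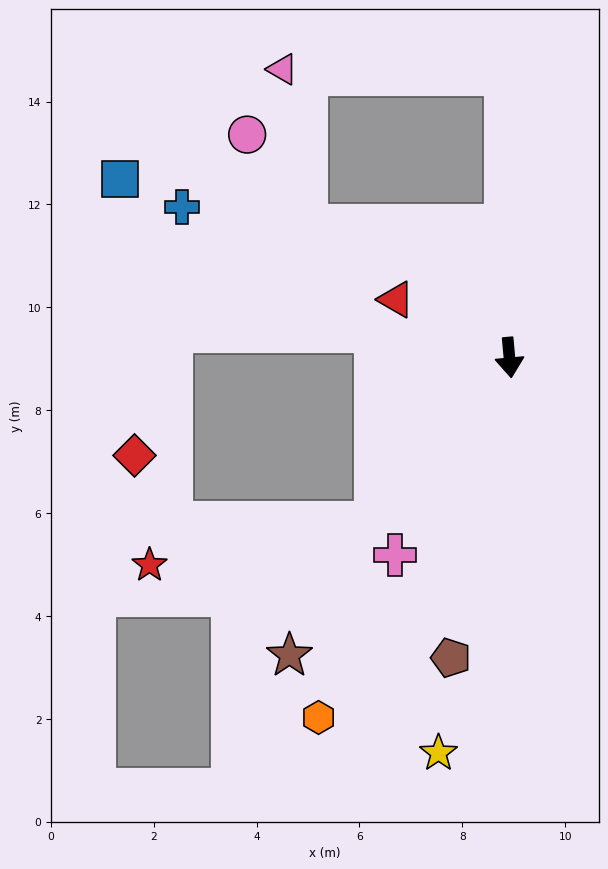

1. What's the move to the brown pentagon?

turn right 16°, forward 5.9 m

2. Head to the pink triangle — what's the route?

blocked — turn left 176°, forward 5.5 m, then turn left 88°, forward 4.3 m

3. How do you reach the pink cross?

turn right 35°, forward 4.4 m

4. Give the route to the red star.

blocked — turn right 44°, forward 4.1 m, then turn right 41°, forward 4.5 m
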